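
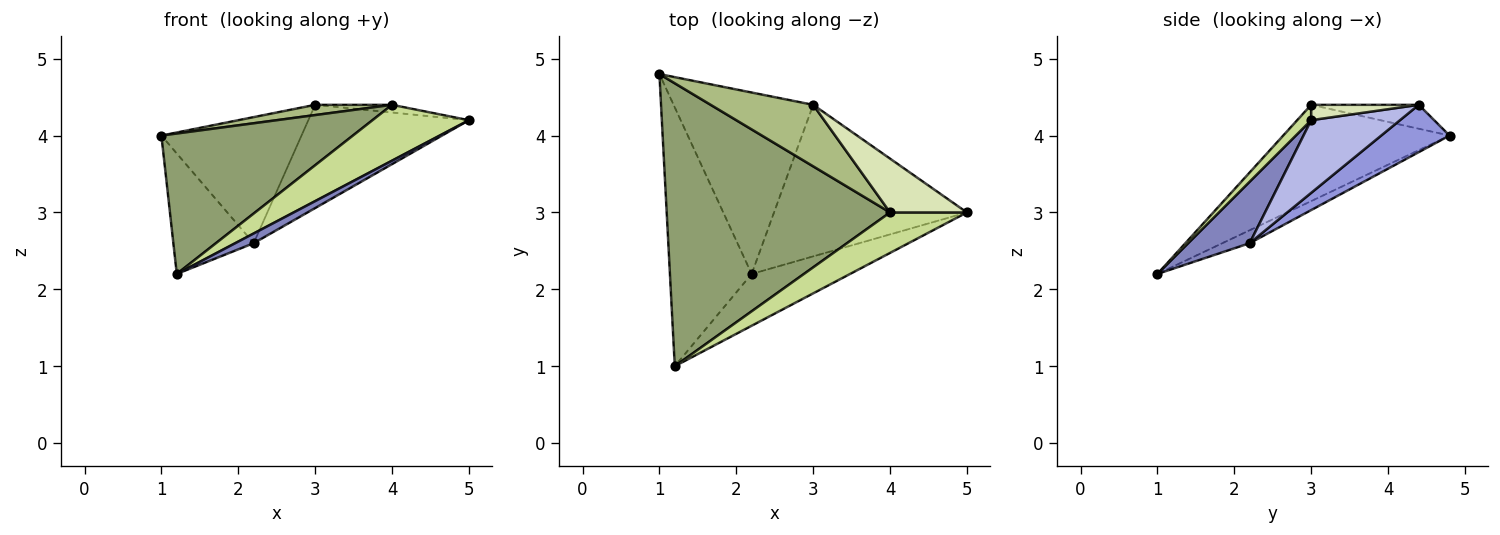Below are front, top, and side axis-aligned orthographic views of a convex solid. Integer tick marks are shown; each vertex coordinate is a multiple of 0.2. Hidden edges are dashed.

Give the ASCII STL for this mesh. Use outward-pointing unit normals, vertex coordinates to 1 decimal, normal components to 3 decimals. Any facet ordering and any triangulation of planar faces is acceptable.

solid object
 facet normal -0.142 0.418 -0.897
  outer loop
   vertex 2.2 2.2 2.6
   vertex 1.2 1.0 2.2
   vertex 1.0 4.8 4.0
  endloop
 endfacet
 facet normal 0.523 -0.157 -0.837
  outer loop
   vertex 2.2 2.2 2.6
   vertex 5.0 3.0 4.2
   vertex 1.2 1.0 2.2
  endloop
 endfacet
 facet normal 0.268 0.550 -0.791
  outer loop
   vertex 2.2 2.2 2.6
   vertex 1.0 4.8 4.0
   vertex 3.0 4.4 4.4
  endloop
 endfacet
 facet normal 0.297 0.538 -0.789
  outer loop
   vertex 2.2 2.2 2.6
   vertex 3.0 4.4 4.4
   vertex 5.0 3.0 4.2
  endloop
 endfacet
 facet normal -0.360 -0.415 0.836
  outer loop
   vertex 4.0 3.0 4.4
   vertex 1.0 4.8 4.0
   vertex 1.2 1.0 2.2
  endloop
 endfacet
 facet normal -0.224 -0.160 0.961
  outer loop
   vertex 4.0 3.0 4.4
   vertex 3.0 4.4 4.4
   vertex 1.0 4.8 4.0
  endloop
 endfacet
 facet normal 0.117 -0.804 0.583
  outer loop
   vertex 4.0 3.0 4.4
   vertex 1.2 1.0 2.2
   vertex 5.0 3.0 4.2
  endloop
 endfacet
 facet normal 0.194 0.139 0.971
  outer loop
   vertex 4.0 3.0 4.4
   vertex 5.0 3.0 4.2
   vertex 3.0 4.4 4.4
  endloop
 endfacet
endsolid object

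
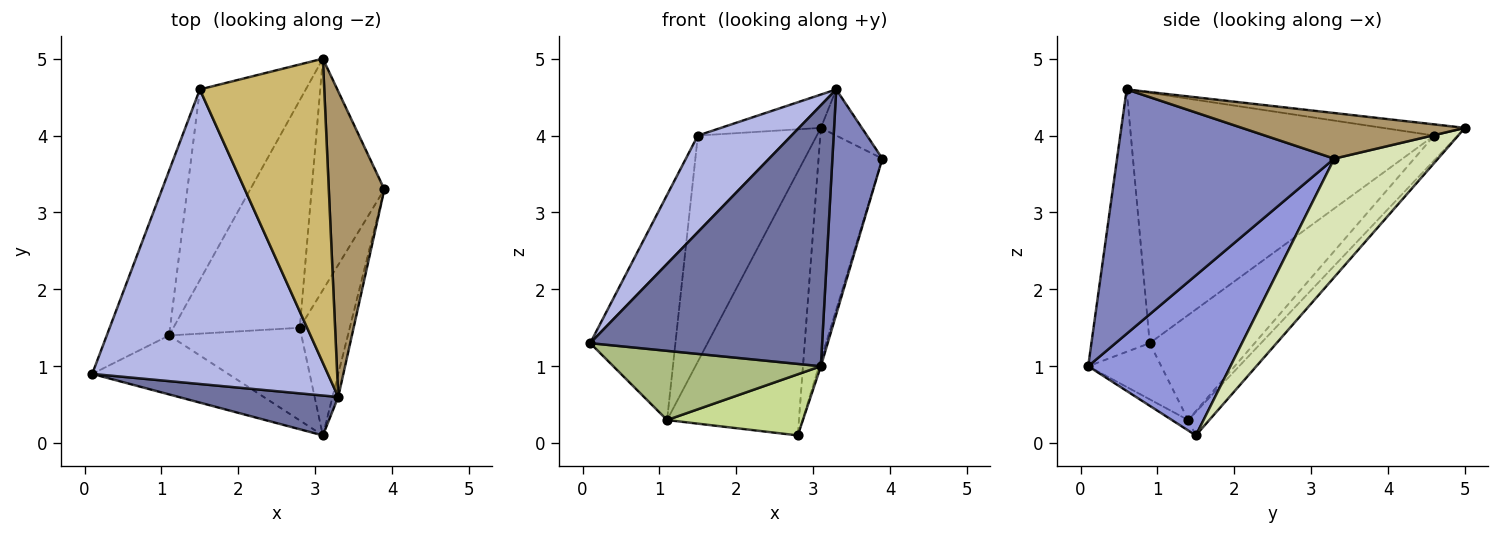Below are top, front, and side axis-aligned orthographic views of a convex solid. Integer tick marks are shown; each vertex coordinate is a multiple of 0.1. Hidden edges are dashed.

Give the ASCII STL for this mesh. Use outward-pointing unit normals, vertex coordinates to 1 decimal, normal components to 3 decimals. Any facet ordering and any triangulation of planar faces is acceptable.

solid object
 facet normal -0.241 -0.959 0.147
  outer loop
   vertex 3.3 0.6 4.6
   vertex 0.1 0.9 1.3
   vertex 3.1 0.1 1.0
  endloop
 endfacet
 facet normal 0.974 -0.224 -0.023
  outer loop
   vertex 3.3 0.6 4.6
   vertex 3.1 0.1 1.0
   vertex 3.9 3.3 3.7
  endloop
 endfacet
 facet normal 0.954 0.013 -0.298
  outer loop
   vertex 2.8 1.5 0.1
   vertex 3.9 3.3 3.7
   vertex 3.1 0.1 1.0
  endloop
 endfacet
 facet normal -0.710 -0.219 0.669
  outer loop
   vertex 1.5 4.6 4.0
   vertex 0.1 0.9 1.3
   vertex 3.3 0.6 4.6
  endloop
 endfacet
 facet normal -0.705 0.572 -0.419
  outer loop
   vertex 1.1 1.4 0.3
   vertex 0.1 0.9 1.3
   vertex 1.5 4.6 4.0
  endloop
 endfacet
 facet normal -0.259 -0.735 -0.626
  outer loop
   vertex 1.1 1.4 0.3
   vertex 3.1 0.1 1.0
   vertex 0.1 0.9 1.3
  endloop
 endfacet
 facet normal -0.066 -0.550 -0.833
  outer loop
   vertex 1.1 1.4 0.3
   vertex 2.8 1.5 0.1
   vertex 3.1 0.1 1.0
  endloop
 endfacet
 facet normal 0.755 0.464 -0.463
  outer loop
   vertex 3.1 5.0 4.1
   vertex 3.9 3.3 3.7
   vertex 2.8 1.5 0.1
  endloop
 endfacet
 facet normal 0.630 0.116 0.768
  outer loop
   vertex 3.1 5.0 4.1
   vertex 3.3 0.6 4.6
   vertex 3.9 3.3 3.7
  endloop
 endfacet
 facet normal -0.089 0.108 0.990
  outer loop
   vertex 3.1 5.0 4.1
   vertex 1.5 4.6 4.0
   vertex 3.3 0.6 4.6
  endloop
 endfacet
 facet normal -0.121 0.752 -0.649
  outer loop
   vertex 3.1 5.0 4.1
   vertex 2.8 1.5 0.1
   vertex 1.1 1.4 0.3
  endloop
 endfacet
 facet normal -0.149 0.756 -0.638
  outer loop
   vertex 3.1 5.0 4.1
   vertex 1.1 1.4 0.3
   vertex 1.5 4.6 4.0
  endloop
 endfacet
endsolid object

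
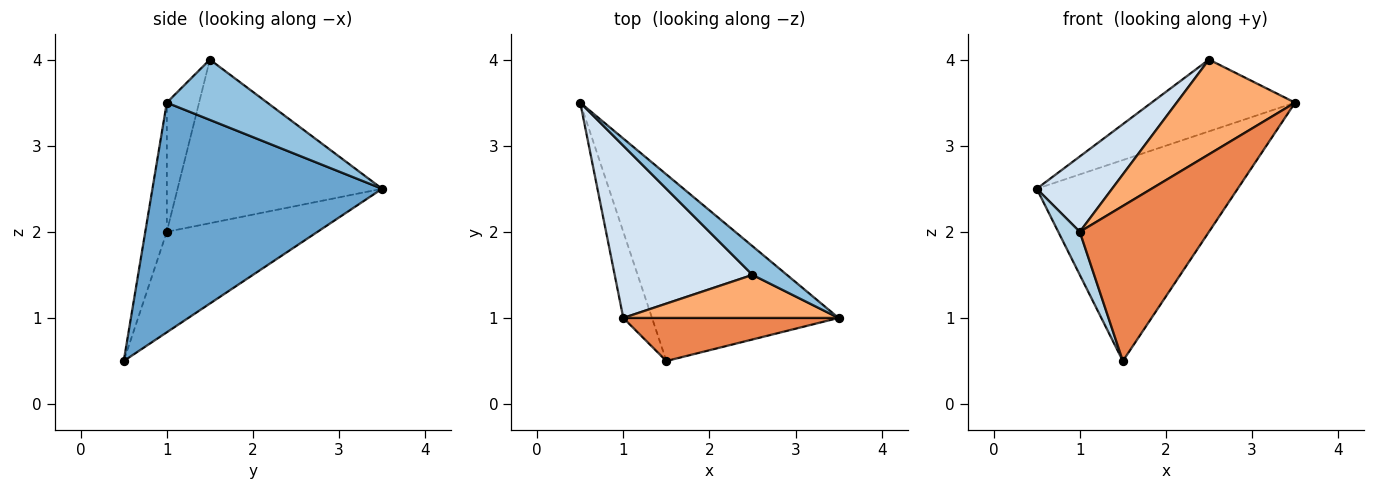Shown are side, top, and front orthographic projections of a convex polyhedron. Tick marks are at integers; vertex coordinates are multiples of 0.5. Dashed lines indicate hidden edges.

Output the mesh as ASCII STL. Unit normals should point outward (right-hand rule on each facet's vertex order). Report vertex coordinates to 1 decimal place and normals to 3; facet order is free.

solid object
 facet normal 0.642 0.562 -0.522
  outer loop
   vertex 1.5 0.5 0.5
   vertex 0.5 3.5 2.5
   vertex 3.5 1.0 3.5
  endloop
 endfacet
 facet normal 0.545 0.778 0.311
  outer loop
   vertex 2.5 1.5 4.0
   vertex 3.5 1.0 3.5
   vertex 0.5 3.5 2.5
  endloop
 endfacet
 facet normal -0.953 -0.136 -0.272
  outer loop
   vertex 1.0 1.0 2.0
   vertex 0.5 3.5 2.5
   vertex 1.5 0.5 0.5
  endloop
 endfacet
 facet normal -0.736 -0.271 0.620
  outer loop
   vertex 1.0 1.0 2.0
   vertex 2.5 1.5 4.0
   vertex 0.5 3.5 2.5
  endloop
 endfacet
 facet normal -0.159 -0.951 0.264
  outer loop
   vertex 1.0 1.0 2.0
   vertex 1.5 0.5 0.5
   vertex 3.5 1.0 3.5
  endloop
 endfacet
 facet normal -0.241 -0.884 0.402
  outer loop
   vertex 1.0 1.0 2.0
   vertex 3.5 1.0 3.5
   vertex 2.5 1.5 4.0
  endloop
 endfacet
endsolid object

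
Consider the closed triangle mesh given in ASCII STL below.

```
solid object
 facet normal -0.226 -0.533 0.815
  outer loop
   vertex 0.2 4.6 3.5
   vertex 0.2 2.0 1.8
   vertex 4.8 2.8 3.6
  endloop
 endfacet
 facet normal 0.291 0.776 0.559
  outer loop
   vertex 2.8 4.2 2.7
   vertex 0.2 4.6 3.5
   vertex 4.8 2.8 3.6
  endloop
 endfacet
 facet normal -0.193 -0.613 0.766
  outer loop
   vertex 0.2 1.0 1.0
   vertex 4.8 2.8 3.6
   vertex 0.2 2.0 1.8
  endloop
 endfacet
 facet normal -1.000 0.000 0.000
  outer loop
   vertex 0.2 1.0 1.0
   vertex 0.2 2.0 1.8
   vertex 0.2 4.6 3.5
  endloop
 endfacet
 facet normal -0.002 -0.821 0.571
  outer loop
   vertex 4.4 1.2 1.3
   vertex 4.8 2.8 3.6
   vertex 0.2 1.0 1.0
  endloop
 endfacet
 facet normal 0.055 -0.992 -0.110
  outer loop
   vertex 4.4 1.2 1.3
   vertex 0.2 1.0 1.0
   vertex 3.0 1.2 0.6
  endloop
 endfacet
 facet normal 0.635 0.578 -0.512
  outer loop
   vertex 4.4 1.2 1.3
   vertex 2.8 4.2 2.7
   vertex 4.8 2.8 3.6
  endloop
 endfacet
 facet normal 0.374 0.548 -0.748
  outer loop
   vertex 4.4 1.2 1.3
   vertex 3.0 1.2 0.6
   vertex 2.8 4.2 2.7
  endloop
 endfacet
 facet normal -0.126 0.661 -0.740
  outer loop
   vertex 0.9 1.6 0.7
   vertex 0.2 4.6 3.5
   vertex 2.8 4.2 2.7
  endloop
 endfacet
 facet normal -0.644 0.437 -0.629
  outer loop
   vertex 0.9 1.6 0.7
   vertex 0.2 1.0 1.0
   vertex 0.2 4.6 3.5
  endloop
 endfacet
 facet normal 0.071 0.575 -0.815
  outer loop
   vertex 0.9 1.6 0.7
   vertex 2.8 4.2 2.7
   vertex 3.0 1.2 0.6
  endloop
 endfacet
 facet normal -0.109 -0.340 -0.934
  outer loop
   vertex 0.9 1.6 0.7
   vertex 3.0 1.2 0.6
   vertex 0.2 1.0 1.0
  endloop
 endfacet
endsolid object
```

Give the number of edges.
18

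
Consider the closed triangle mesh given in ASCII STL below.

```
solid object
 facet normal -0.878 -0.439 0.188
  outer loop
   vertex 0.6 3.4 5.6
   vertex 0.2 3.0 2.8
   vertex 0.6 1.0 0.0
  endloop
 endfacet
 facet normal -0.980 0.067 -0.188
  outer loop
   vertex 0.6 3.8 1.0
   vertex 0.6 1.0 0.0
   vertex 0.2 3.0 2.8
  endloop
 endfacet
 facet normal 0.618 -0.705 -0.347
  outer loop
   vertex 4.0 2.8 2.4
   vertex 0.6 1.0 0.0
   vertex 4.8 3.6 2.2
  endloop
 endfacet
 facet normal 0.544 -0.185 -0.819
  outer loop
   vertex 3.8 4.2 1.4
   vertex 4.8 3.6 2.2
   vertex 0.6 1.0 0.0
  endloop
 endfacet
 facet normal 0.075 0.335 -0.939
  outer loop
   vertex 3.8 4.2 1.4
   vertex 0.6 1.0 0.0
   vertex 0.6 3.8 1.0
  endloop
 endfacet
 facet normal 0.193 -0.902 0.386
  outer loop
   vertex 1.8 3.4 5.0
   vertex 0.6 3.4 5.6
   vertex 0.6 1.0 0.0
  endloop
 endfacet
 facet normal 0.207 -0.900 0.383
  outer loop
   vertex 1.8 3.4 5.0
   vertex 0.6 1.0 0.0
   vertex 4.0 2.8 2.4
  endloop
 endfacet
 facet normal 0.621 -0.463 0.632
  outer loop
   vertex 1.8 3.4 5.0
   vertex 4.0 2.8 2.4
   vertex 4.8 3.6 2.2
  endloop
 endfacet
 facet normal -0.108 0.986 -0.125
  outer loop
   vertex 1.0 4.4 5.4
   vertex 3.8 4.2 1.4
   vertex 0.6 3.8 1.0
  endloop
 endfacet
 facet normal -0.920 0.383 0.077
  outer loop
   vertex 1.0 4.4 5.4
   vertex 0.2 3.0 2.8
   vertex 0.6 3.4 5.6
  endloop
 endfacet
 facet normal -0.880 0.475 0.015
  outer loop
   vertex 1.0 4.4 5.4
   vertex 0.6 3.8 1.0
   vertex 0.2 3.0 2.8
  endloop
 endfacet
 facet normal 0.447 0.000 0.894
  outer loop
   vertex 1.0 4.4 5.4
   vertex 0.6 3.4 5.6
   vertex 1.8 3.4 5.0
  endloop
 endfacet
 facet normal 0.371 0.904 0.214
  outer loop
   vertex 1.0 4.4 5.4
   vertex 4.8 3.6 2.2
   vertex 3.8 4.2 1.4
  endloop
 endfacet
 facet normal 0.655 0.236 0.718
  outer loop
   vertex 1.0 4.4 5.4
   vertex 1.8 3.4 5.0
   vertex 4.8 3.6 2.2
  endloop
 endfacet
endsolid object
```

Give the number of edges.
21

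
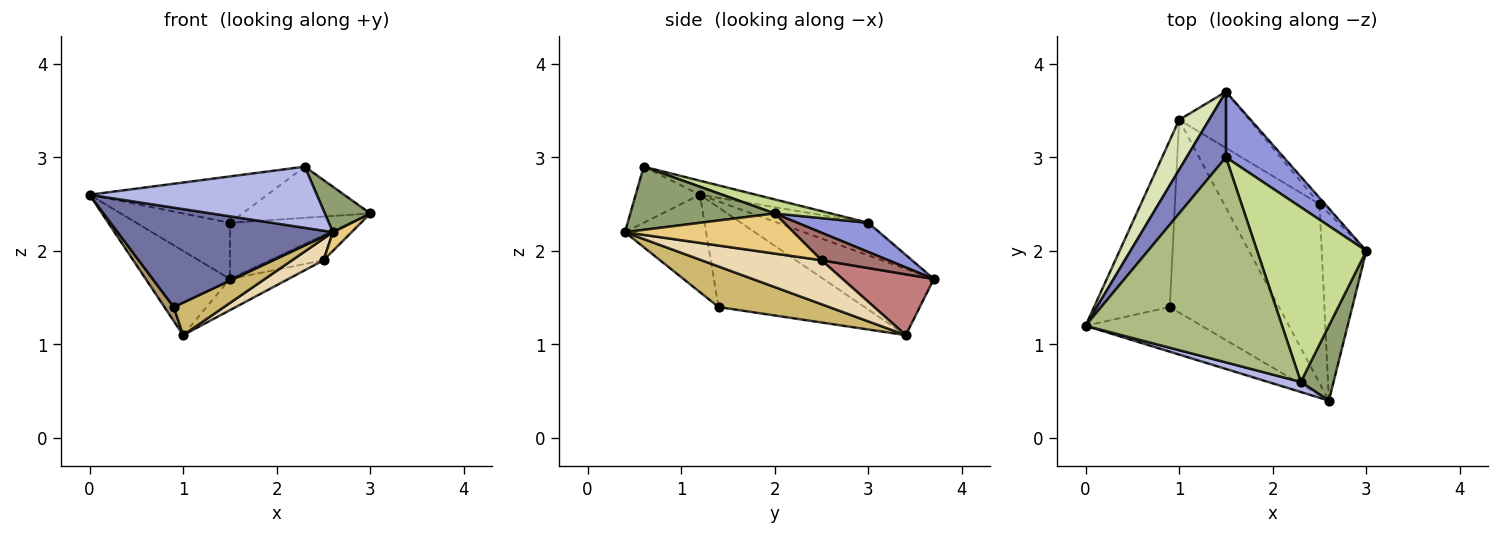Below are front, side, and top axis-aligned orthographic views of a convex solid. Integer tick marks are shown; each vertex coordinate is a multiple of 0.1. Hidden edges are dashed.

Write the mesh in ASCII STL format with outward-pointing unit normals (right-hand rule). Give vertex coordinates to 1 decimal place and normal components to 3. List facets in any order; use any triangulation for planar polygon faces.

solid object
 facet normal -0.325 -0.863 -0.388
  outer loop
   vertex 0.9 1.4 1.4
   vertex 2.6 0.4 2.2
   vertex 0.0 1.2 2.6
  endloop
 endfacet
 facet normal -0.532 0.551 0.643
  outer loop
   vertex 1.5 3.0 2.3
   vertex 1.5 3.7 1.7
   vertex 0.0 1.2 2.6
  endloop
 endfacet
 facet normal 0.358 0.608 0.709
  outer loop
   vertex 1.5 3.0 2.3
   vertex 3.0 2.0 2.4
   vertex 1.5 3.7 1.7
  endloop
 endfacet
 facet normal -0.268 -0.951 0.157
  outer loop
   vertex 2.3 0.6 2.9
   vertex 0.0 1.2 2.6
   vertex 2.6 0.4 2.2
  endloop
 endfacet
 facet normal 0.855 -0.269 0.443
  outer loop
   vertex 2.3 0.6 2.9
   vertex 2.6 0.4 2.2
   vertex 3.0 2.0 2.4
  endloop
 endfacet
 facet normal -0.070 0.220 0.973
  outer loop
   vertex 2.3 0.6 2.9
   vertex 1.5 3.0 2.3
   vertex 0.0 1.2 2.6
  endloop
 endfacet
 facet normal 0.122 0.279 0.952
  outer loop
   vertex 2.3 0.6 2.9
   vertex 3.0 2.0 2.4
   vertex 1.5 3.0 2.3
  endloop
 endfacet
 facet normal -0.748 0.571 0.338
  outer loop
   vertex 1.0 3.4 1.1
   vertex 0.0 1.2 2.6
   vertex 1.5 3.7 1.7
  endloop
 endfacet
 facet normal -0.795 -0.051 -0.605
  outer loop
   vertex 1.0 3.4 1.1
   vertex 0.9 1.4 1.4
   vertex 0.0 1.2 2.6
  endloop
 endfacet
 facet normal 0.344 -0.156 -0.926
  outer loop
   vertex 1.0 3.4 1.1
   vertex 2.6 0.4 2.2
   vertex 0.9 1.4 1.4
  endloop
 endfacet
 facet normal 0.667 -0.074 -0.741
  outer loop
   vertex 2.5 2.5 1.9
   vertex 3.0 2.0 2.4
   vertex 2.6 0.4 2.2
  endloop
 endfacet
 facet normal 0.416 -0.109 -0.903
  outer loop
   vertex 2.5 2.5 1.9
   vertex 2.6 0.4 2.2
   vertex 1.0 3.4 1.1
  endloop
 endfacet
 facet normal 0.772 0.617 -0.154
  outer loop
   vertex 2.5 2.5 1.9
   vertex 1.5 3.7 1.7
   vertex 3.0 2.0 2.4
  endloop
 endfacet
 facet normal 0.604 0.387 -0.697
  outer loop
   vertex 2.5 2.5 1.9
   vertex 1.0 3.4 1.1
   vertex 1.5 3.7 1.7
  endloop
 endfacet
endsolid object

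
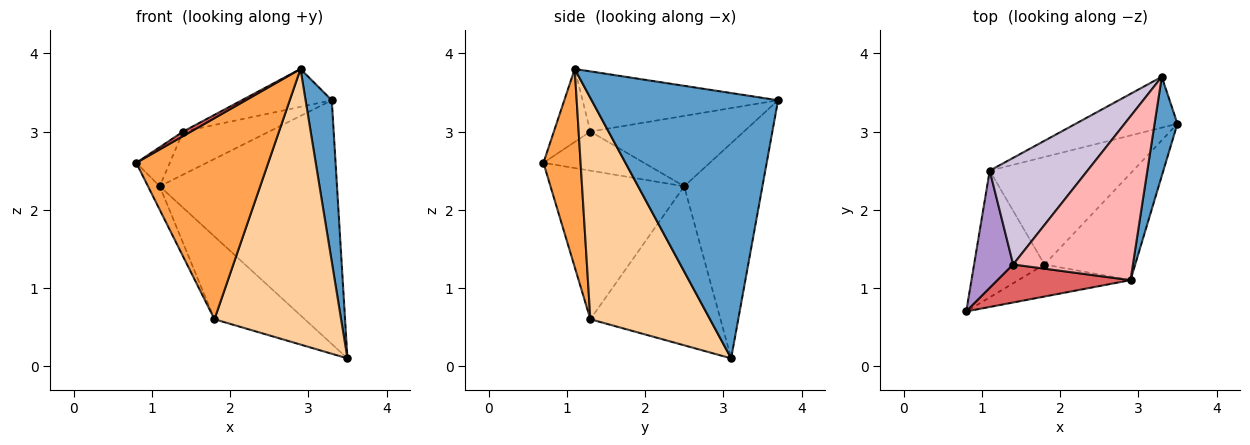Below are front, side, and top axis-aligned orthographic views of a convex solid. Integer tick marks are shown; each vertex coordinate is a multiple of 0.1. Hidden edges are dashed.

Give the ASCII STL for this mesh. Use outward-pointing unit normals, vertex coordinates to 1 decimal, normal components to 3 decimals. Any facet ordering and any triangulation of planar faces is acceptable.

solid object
 facet normal 0.987 -0.139 0.085
  outer loop
   vertex 3.3 3.7 3.4
   vertex 2.9 1.1 3.8
   vertex 3.5 3.1 0.1
  endloop
 endfacet
 facet normal -0.396 0.899 -0.187
  outer loop
   vertex 1.1 2.5 2.3
   vertex 3.3 3.7 3.4
   vertex 3.5 3.1 0.1
  endloop
 endfacet
 facet normal 0.268 -0.951 -0.152
  outer loop
   vertex 1.8 1.3 0.6
   vertex 2.9 1.1 3.8
   vertex 0.8 0.7 2.6
  endloop
 endfacet
 facet normal 0.661 -0.700 -0.271
  outer loop
   vertex 1.8 1.3 0.6
   vertex 3.5 3.1 0.1
   vertex 2.9 1.1 3.8
  endloop
 endfacet
 facet normal -0.901 0.079 -0.427
  outer loop
   vertex 1.8 1.3 0.6
   vertex 0.8 0.7 2.6
   vertex 1.1 2.5 2.3
  endloop
 endfacet
 facet normal -0.660 0.458 -0.595
  outer loop
   vertex 1.8 1.3 0.6
   vertex 1.1 2.5 2.3
   vertex 3.5 3.1 0.1
  endloop
 endfacet
 facet normal -0.479 -0.103 0.872
  outer loop
   vertex 1.4 1.3 3.0
   vertex 0.8 0.7 2.6
   vertex 2.9 1.1 3.8
  endloop
 endfacet
 facet normal -0.440 0.202 0.875
  outer loop
   vertex 1.4 1.3 3.0
   vertex 2.9 1.1 3.8
   vertex 3.3 3.7 3.4
  endloop
 endfacet
 facet normal -0.688 0.229 0.688
  outer loop
   vertex 1.4 1.3 3.0
   vertex 1.1 2.5 2.3
   vertex 0.8 0.7 2.6
  endloop
 endfacet
 facet normal -0.555 0.311 0.771
  outer loop
   vertex 1.4 1.3 3.0
   vertex 3.3 3.7 3.4
   vertex 1.1 2.5 2.3
  endloop
 endfacet
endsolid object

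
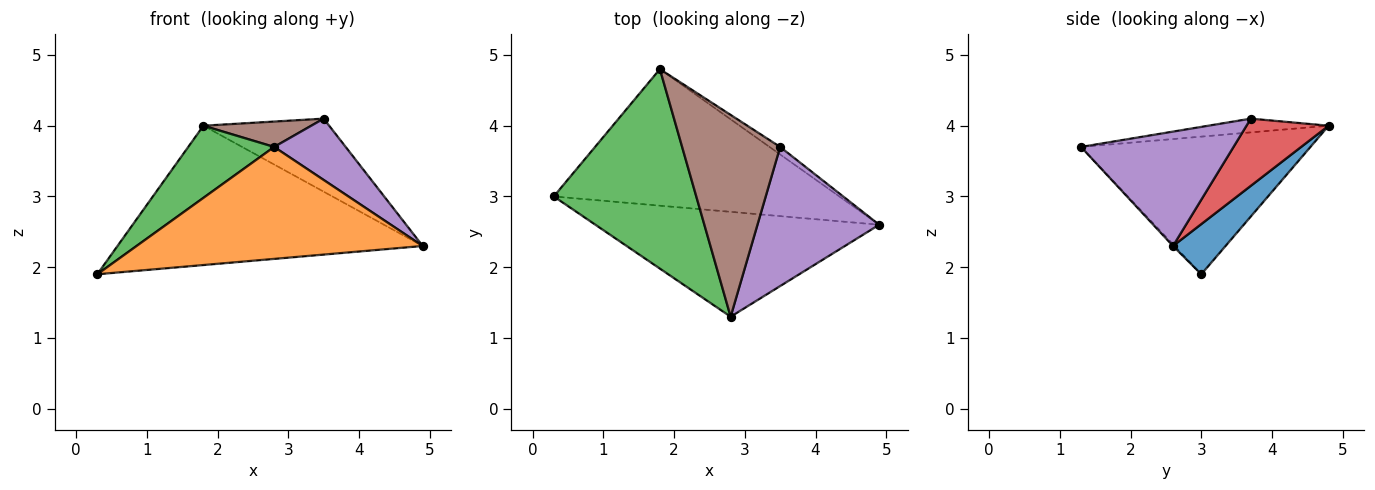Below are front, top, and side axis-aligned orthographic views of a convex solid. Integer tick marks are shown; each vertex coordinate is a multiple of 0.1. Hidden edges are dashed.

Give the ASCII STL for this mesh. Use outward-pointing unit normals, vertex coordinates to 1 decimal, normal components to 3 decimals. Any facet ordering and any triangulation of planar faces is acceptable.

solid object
 facet normal 0.122 0.709 -0.695
  outer loop
   vertex 1.8 4.8 4.0
   vertex 4.9 2.6 2.3
   vertex 0.3 3.0 1.9
  endloop
 endfacet
 facet normal -0.004 -0.730 -0.684
  outer loop
   vertex 2.8 1.3 3.7
   vertex 0.3 3.0 1.9
   vertex 4.9 2.6 2.3
  endloop
 endfacet
 facet normal -0.672 -0.252 0.696
  outer loop
   vertex 2.8 1.3 3.7
   vertex 1.8 4.8 4.0
   vertex 0.3 3.0 1.9
  endloop
 endfacet
 facet normal 0.545 0.834 -0.086
  outer loop
   vertex 3.5 3.7 4.1
   vertex 4.9 2.6 2.3
   vertex 1.8 4.8 4.0
  endloop
 endfacet
 facet normal 0.652 -0.306 0.694
  outer loop
   vertex 3.5 3.7 4.1
   vertex 2.8 1.3 3.7
   vertex 4.9 2.6 2.3
  endloop
 endfacet
 facet normal -0.138 -0.124 0.983
  outer loop
   vertex 3.5 3.7 4.1
   vertex 1.8 4.8 4.0
   vertex 2.8 1.3 3.7
  endloop
 endfacet
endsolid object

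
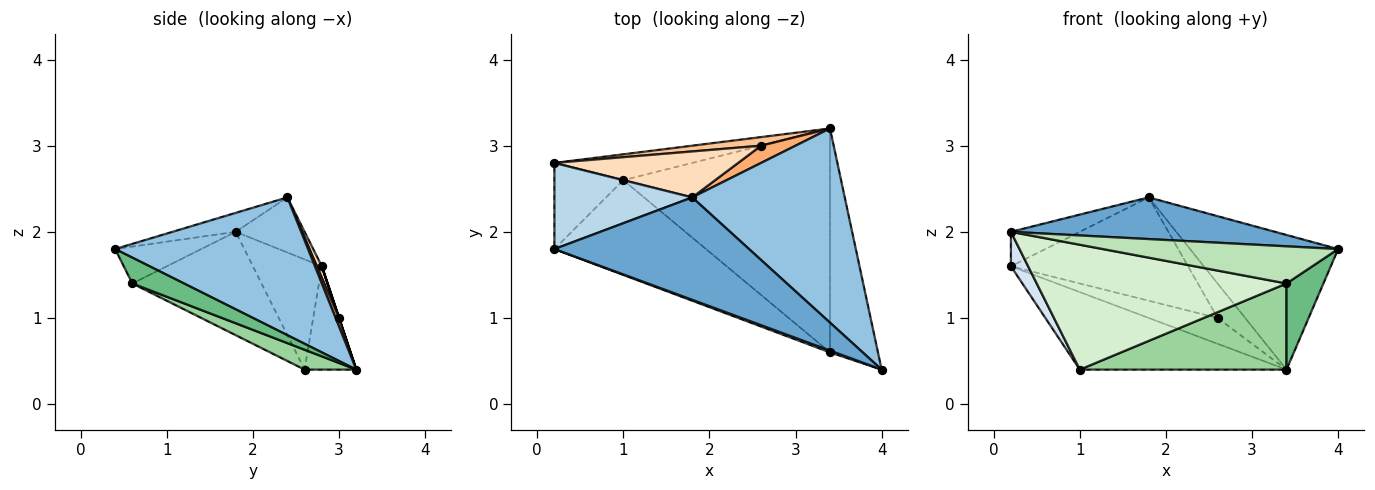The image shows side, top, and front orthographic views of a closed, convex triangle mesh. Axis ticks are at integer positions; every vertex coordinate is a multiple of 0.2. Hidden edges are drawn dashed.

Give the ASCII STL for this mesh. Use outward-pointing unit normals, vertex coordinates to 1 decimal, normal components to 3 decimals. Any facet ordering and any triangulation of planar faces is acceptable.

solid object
 facet normal -0.090 -0.376 0.922
  outer loop
   vertex 1.8 2.4 2.4
   vertex 0.2 1.8 2.0
   vertex 4.0 0.4 1.8
  endloop
 endfacet
 facet normal 0.596 0.458 0.660
  outer loop
   vertex 1.8 2.4 2.4
   vertex 4.0 0.4 1.8
   vertex 3.4 3.2 0.4
  endloop
 endfacet
 facet normal -0.348 0.348 0.870
  outer loop
   vertex 0.2 2.8 1.6
   vertex 0.2 1.8 2.0
   vertex 1.8 2.4 2.4
  endloop
 endfacet
 facet normal -0.830 -0.207 -0.518
  outer loop
   vertex 1.0 2.6 0.4
   vertex 0.2 1.8 2.0
   vertex 0.2 2.8 1.6
  endloop
 endfacet
 facet normal -0.231 0.923 -0.308
  outer loop
   vertex 1.0 2.6 0.4
   vertex 0.2 2.8 1.6
   vertex 3.4 3.2 0.4
  endloop
 endfacet
 facet normal 0.111 0.889 0.444
  outer loop
   vertex 2.6 3.0 1.0
   vertex 1.8 2.4 2.4
   vertex 3.4 3.2 0.4
  endloop
 endfacet
 facet normal 0.000 0.949 0.316
  outer loop
   vertex 2.6 3.0 1.0
   vertex 3.4 3.2 0.4
   vertex 0.2 2.8 1.6
  endloop
 endfacet
 facet normal 0.025 0.914 0.406
  outer loop
   vertex 2.6 3.0 1.0
   vertex 0.2 2.8 1.6
   vertex 1.8 2.4 2.4
  endloop
 endfacet
 facet normal 0.449 -0.321 -0.834
  outer loop
   vertex 3.4 0.6 1.4
   vertex 3.4 3.2 0.4
   vertex 4.0 0.4 1.8
  endloop
 endfacet
 facet normal 0.089 -0.358 -0.930
  outer loop
   vertex 3.4 0.6 1.4
   vertex 1.0 2.6 0.4
   vertex 3.4 3.2 0.4
  endloop
 endfacet
 facet normal -0.343 -0.938 0.046
  outer loop
   vertex 3.4 0.6 1.4
   vertex 4.0 0.4 1.8
   vertex 0.2 1.8 2.0
  endloop
 endfacet
 facet normal -0.381 -0.737 -0.559
  outer loop
   vertex 3.4 0.6 1.4
   vertex 0.2 1.8 2.0
   vertex 1.0 2.6 0.4
  endloop
 endfacet
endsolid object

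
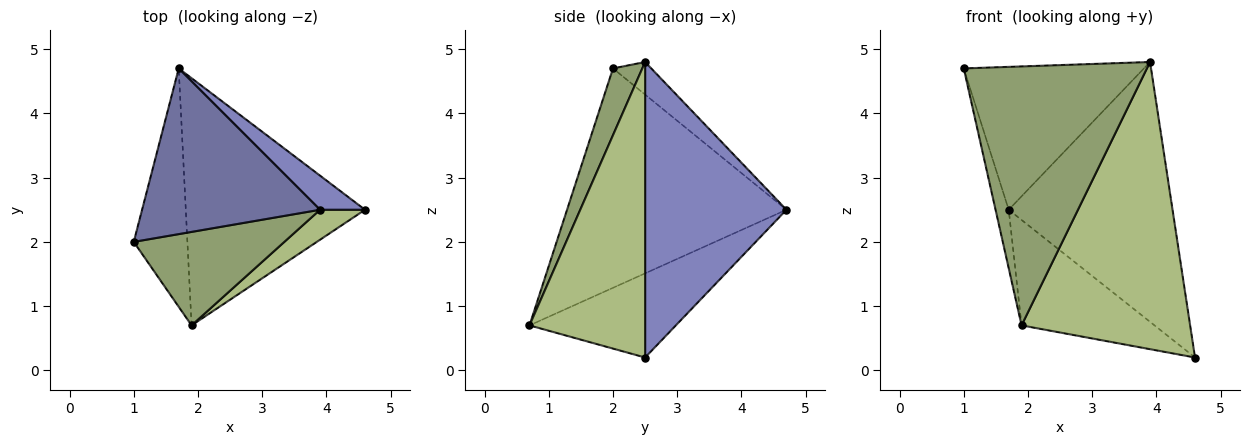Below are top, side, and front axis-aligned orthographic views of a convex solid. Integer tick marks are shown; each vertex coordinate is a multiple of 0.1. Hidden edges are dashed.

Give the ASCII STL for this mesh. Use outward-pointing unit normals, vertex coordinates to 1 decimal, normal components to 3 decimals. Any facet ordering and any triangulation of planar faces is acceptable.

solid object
 facet normal -0.137 0.647 0.750
  outer loop
   vertex 3.9 2.5 4.8
   vertex 1.7 4.7 2.5
   vertex 1.0 2.0 4.7
  endloop
 endfacet
 facet normal 0.650 0.753 0.099
  outer loop
   vertex 3.9 2.5 4.8
   vertex 4.6 2.5 0.2
   vertex 1.7 4.7 2.5
  endloop
 endfacet
 facet normal -0.970 0.058 -0.237
  outer loop
   vertex 1.9 0.7 0.7
   vertex 1.0 2.0 4.7
   vertex 1.7 4.7 2.5
  endloop
 endfacet
 facet normal -0.396 0.360 -0.844
  outer loop
   vertex 1.9 0.7 0.7
   vertex 1.7 4.7 2.5
   vertex 4.6 2.5 0.2
  endloop
 endfacet
 facet normal 0.149 -0.930 0.336
  outer loop
   vertex 1.9 0.7 0.7
   vertex 3.9 2.5 4.8
   vertex 1.0 2.0 4.7
  endloop
 endfacet
 facet normal 0.564 -0.822 0.086
  outer loop
   vertex 1.9 0.7 0.7
   vertex 4.6 2.5 0.2
   vertex 3.9 2.5 4.8
  endloop
 endfacet
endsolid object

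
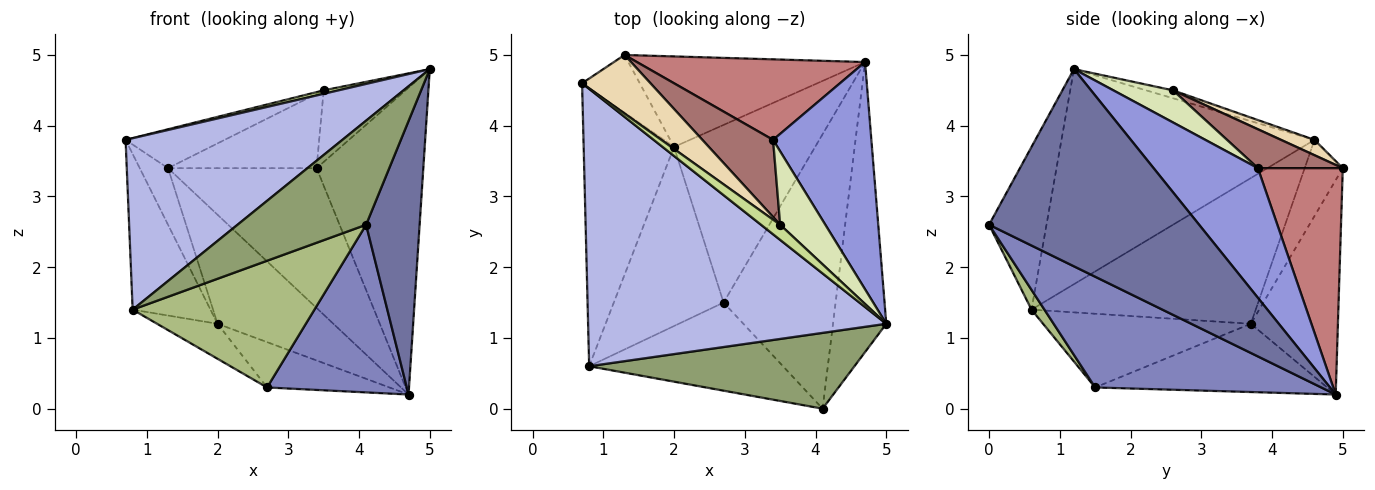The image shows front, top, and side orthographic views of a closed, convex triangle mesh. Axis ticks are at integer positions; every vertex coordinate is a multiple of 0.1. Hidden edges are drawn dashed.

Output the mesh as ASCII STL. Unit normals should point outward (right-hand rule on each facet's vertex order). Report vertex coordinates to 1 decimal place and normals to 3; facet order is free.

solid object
 facet normal 0.937 -0.239 -0.253
  outer loop
   vertex 4.1 0.0 2.6
   vertex 4.7 4.9 0.2
   vertex 5.0 1.2 4.8
  endloop
 endfacet
 facet normal 0.645 -0.398 -0.652
  outer loop
   vertex 2.7 1.5 0.3
   vertex 4.7 4.9 0.2
   vertex 4.1 0.0 2.6
  endloop
 endfacet
 facet normal 0.618 0.632 0.468
  outer loop
   vertex 3.4 3.8 3.4
   vertex 5.0 1.2 4.8
   vertex 4.7 4.9 0.2
  endloop
 endfacet
 facet normal -0.523 -0.448 0.725
  outer loop
   vertex 0.8 0.6 1.4
   vertex 5.0 1.2 4.8
   vertex 0.7 4.6 3.8
  endloop
 endfacet
 facet normal -0.340 -0.760 0.554
  outer loop
   vertex 0.8 0.6 1.4
   vertex 4.1 0.0 2.6
   vertex 5.0 1.2 4.8
  endloop
 endfacet
 facet normal 0.058 -0.820 -0.570
  outer loop
   vertex 0.8 0.6 1.4
   vertex 2.7 1.5 0.3
   vertex 4.1 0.0 2.6
  endloop
 endfacet
 facet normal -0.374 -0.206 0.904
  outer loop
   vertex 3.5 2.6 4.5
   vertex 0.7 4.6 3.8
   vertex 5.0 1.2 4.8
  endloop
 endfacet
 facet normal 0.453 0.623 0.638
  outer loop
   vertex 3.5 2.6 4.5
   vertex 5.0 1.2 4.8
   vertex 3.4 3.8 3.4
  endloop
 endfacet
 facet normal -0.424 0.224 -0.877
  outer loop
   vertex 2.0 3.7 1.2
   vertex 4.7 4.9 0.2
   vertex 2.7 1.5 0.3
  endloop
 endfacet
 facet normal -0.550 0.160 -0.819
  outer loop
   vertex 2.0 3.7 1.2
   vertex 2.7 1.5 0.3
   vertex 0.8 0.6 1.4
  endloop
 endfacet
 facet normal -0.815 0.283 -0.505
  outer loop
   vertex 2.0 3.7 1.2
   vertex 0.8 0.6 1.4
   vertex 0.7 4.6 3.8
  endloop
 endfacet
 facet normal 0.184 0.544 0.819
  outer loop
   vertex 1.3 5.0 3.4
   vertex 0.7 4.6 3.8
   vertex 3.5 2.6 4.5
  endloop
 endfacet
 facet normal 0.368 0.645 0.670
  outer loop
   vertex 1.3 5.0 3.4
   vertex 3.5 2.6 4.5
   vertex 3.4 3.8 3.4
  endloop
 endfacet
 facet normal 0.444 0.777 0.447
  outer loop
   vertex 1.3 5.0 3.4
   vertex 3.4 3.8 3.4
   vertex 4.7 4.9 0.2
  endloop
 endfacet
 facet normal -0.686 0.510 -0.519
  outer loop
   vertex 1.3 5.0 3.4
   vertex 2.0 3.7 1.2
   vertex 0.7 4.6 3.8
  endloop
 endfacet
 facet normal -0.501 0.666 -0.553
  outer loop
   vertex 1.3 5.0 3.4
   vertex 4.7 4.9 0.2
   vertex 2.0 3.7 1.2
  endloop
 endfacet
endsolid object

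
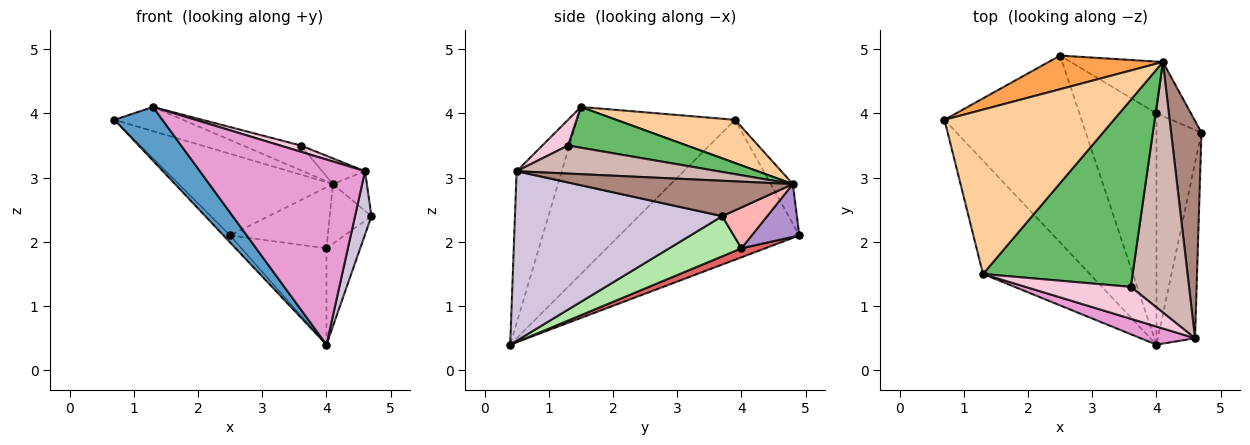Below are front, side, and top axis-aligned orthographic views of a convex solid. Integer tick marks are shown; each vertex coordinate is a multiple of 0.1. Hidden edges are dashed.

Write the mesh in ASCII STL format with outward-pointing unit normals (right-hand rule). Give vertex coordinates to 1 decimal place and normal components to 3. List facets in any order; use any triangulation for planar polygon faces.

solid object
 facet normal -0.816 -0.248 -0.522
  outer loop
   vertex 1.3 1.5 4.1
   vertex 0.7 3.9 3.9
   vertex 4.0 0.4 0.4
  endloop
 endfacet
 facet normal -0.714 0.026 -0.700
  outer loop
   vertex 2.5 4.9 2.1
   vertex 4.0 0.4 0.4
   vertex 0.7 3.9 3.9
  endloop
 endfacet
 facet normal -0.132 0.917 0.378
  outer loop
   vertex 4.1 4.8 2.9
   vertex 2.5 4.9 2.1
   vertex 0.7 3.9 3.9
  endloop
 endfacet
 facet normal 0.245 0.141 0.959
  outer loop
   vertex 4.1 4.8 2.9
   vertex 0.7 3.9 3.9
   vertex 1.3 1.5 4.1
  endloop
 endfacet
 facet normal 0.261 0.127 0.957
  outer loop
   vertex 4.1 4.8 2.9
   vertex 1.3 1.5 4.1
   vertex 3.6 1.3 3.5
  endloop
 endfacet
 facet normal 0.636 0.297 -0.712
  outer loop
   vertex 4.0 4.0 1.9
   vertex 4.7 3.7 2.4
   vertex 4.0 0.4 0.4
  endloop
 endfacet
 facet normal 0.107 0.382 -0.918
  outer loop
   vertex 4.0 4.0 1.9
   vertex 4.0 0.4 0.4
   vertex 2.5 4.9 2.1
  endloop
 endfacet
 facet normal 0.623 0.579 -0.525
  outer loop
   vertex 4.0 4.0 1.9
   vertex 4.1 4.8 2.9
   vertex 4.7 3.7 2.4
  endloop
 endfacet
 facet normal 0.348 0.715 -0.607
  outer loop
   vertex 4.0 4.0 1.9
   vertex 2.5 4.9 2.1
   vertex 4.1 4.8 2.9
  endloop
 endfacet
 facet normal 0.974 -0.077 -0.214
  outer loop
   vertex 4.6 0.5 3.1
   vertex 4.0 0.4 0.4
   vertex 4.7 3.7 2.4
  endloop
 endfacet
 facet normal 0.754 0.118 0.646
  outer loop
   vertex 4.6 0.5 3.1
   vertex 4.7 3.7 2.4
   vertex 4.1 4.8 2.9
  endloop
 endfacet
 facet normal 0.432 0.092 0.897
  outer loop
   vertex 4.6 0.5 3.1
   vertex 4.1 4.8 2.9
   vertex 3.6 1.3 3.5
  endloop
 endfacet
 facet normal -0.263 -0.960 0.094
  outer loop
   vertex 4.6 0.5 3.1
   vertex 1.3 1.5 4.1
   vertex 4.0 0.4 0.4
  endloop
 endfacet
 facet normal 0.233 -0.186 0.955
  outer loop
   vertex 4.6 0.5 3.1
   vertex 3.6 1.3 3.5
   vertex 1.3 1.5 4.1
  endloop
 endfacet
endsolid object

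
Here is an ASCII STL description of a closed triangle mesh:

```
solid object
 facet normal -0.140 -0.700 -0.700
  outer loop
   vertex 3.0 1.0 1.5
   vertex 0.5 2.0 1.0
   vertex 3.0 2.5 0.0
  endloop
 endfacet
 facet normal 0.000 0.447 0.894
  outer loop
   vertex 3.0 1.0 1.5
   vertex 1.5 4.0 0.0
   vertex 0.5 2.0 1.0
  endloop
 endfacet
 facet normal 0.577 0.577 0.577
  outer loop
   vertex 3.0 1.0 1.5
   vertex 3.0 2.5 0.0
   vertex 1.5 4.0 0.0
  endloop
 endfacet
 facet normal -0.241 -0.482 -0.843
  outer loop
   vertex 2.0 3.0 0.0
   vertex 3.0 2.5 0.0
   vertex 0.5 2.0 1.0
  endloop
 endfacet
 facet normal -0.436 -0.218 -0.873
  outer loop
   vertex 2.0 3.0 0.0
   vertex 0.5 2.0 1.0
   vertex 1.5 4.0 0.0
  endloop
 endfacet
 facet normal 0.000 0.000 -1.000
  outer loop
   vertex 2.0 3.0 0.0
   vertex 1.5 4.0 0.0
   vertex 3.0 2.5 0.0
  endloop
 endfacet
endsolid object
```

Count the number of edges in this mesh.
9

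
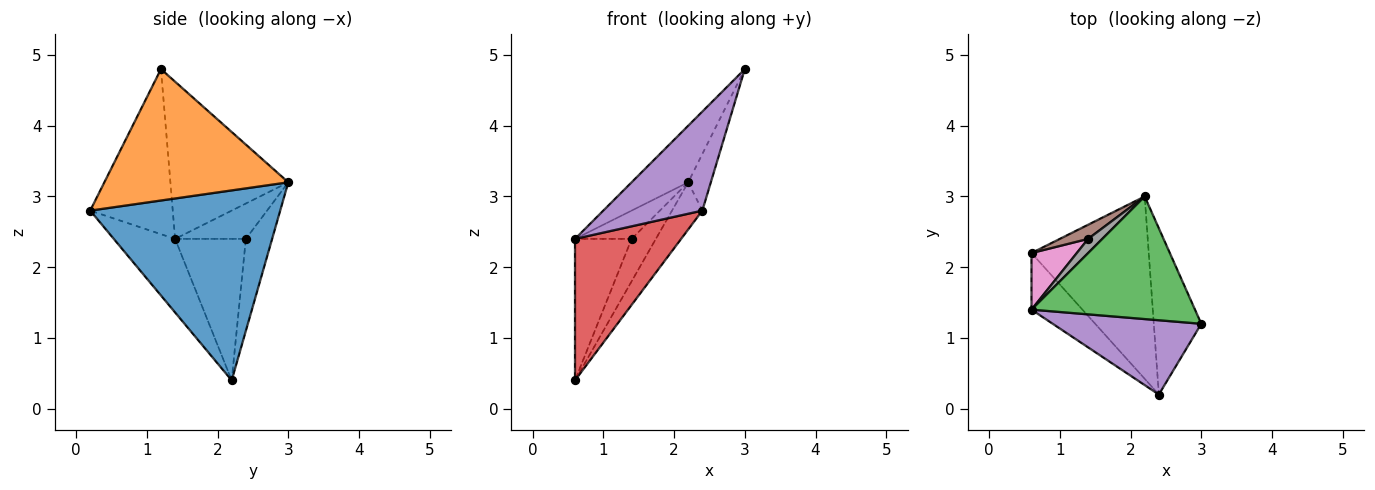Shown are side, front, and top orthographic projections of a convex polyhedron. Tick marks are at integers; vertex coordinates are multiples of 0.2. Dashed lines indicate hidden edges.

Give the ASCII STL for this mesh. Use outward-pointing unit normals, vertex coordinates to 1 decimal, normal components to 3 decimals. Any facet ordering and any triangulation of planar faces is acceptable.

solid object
 facet normal 0.843 0.135 -0.520
  outer loop
   vertex 2.4 0.2 2.8
   vertex 0.6 2.2 0.4
   vertex 2.2 3.0 3.2
  endloop
 endfacet
 facet normal 0.934 0.115 -0.338
  outer loop
   vertex 2.4 0.2 2.8
   vertex 2.2 3.0 3.2
   vertex 3.0 1.2 4.8
  endloop
 endfacet
 facet normal -0.658 0.316 0.684
  outer loop
   vertex 0.6 1.4 2.4
   vertex 3.0 1.2 4.8
   vertex 2.2 3.0 3.2
  endloop
 endfacet
 facet normal -0.473 -0.818 -0.327
  outer loop
   vertex 0.6 1.4 2.4
   vertex 0.6 2.2 0.4
   vertex 2.4 0.2 2.8
  endloop
 endfacet
 facet normal -0.555 -0.666 0.499
  outer loop
   vertex 0.6 1.4 2.4
   vertex 2.4 0.2 2.8
   vertex 3.0 1.2 4.8
  endloop
 endfacet
 facet normal -0.717 0.662 0.221
  outer loop
   vertex 1.4 2.4 2.4
   vertex 2.2 3.0 3.2
   vertex 0.6 2.2 0.4
  endloop
 endfacet
 facet normal -0.758 0.606 0.242
  outer loop
   vertex 1.4 2.4 2.4
   vertex 0.6 2.2 0.4
   vertex 0.6 1.4 2.4
  endloop
 endfacet
 facet normal -0.745 0.596 0.298
  outer loop
   vertex 1.4 2.4 2.4
   vertex 0.6 1.4 2.4
   vertex 2.2 3.0 3.2
  endloop
 endfacet
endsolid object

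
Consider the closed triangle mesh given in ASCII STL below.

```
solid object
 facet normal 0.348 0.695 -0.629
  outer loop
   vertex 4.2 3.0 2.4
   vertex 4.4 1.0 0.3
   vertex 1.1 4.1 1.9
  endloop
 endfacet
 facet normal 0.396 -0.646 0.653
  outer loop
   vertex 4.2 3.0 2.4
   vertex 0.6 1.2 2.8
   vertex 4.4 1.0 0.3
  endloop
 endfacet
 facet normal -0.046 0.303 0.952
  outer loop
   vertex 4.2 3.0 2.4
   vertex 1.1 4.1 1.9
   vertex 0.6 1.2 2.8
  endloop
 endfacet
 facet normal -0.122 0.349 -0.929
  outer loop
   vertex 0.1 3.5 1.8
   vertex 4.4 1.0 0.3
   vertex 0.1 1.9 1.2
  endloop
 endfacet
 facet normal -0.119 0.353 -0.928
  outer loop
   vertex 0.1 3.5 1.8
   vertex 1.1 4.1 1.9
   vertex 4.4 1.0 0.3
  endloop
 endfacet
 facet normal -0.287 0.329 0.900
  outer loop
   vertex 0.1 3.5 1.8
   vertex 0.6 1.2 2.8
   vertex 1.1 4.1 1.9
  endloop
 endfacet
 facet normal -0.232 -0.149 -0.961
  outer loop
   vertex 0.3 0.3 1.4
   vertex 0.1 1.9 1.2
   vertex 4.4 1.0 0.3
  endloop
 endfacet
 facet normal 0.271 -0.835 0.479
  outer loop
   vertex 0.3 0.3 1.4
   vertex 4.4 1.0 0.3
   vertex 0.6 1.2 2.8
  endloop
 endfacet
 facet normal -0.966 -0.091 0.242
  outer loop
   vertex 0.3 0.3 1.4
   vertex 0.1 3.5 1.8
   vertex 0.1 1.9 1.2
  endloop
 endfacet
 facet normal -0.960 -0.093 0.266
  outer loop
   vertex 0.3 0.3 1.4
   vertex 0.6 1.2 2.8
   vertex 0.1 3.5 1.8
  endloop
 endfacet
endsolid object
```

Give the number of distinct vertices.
7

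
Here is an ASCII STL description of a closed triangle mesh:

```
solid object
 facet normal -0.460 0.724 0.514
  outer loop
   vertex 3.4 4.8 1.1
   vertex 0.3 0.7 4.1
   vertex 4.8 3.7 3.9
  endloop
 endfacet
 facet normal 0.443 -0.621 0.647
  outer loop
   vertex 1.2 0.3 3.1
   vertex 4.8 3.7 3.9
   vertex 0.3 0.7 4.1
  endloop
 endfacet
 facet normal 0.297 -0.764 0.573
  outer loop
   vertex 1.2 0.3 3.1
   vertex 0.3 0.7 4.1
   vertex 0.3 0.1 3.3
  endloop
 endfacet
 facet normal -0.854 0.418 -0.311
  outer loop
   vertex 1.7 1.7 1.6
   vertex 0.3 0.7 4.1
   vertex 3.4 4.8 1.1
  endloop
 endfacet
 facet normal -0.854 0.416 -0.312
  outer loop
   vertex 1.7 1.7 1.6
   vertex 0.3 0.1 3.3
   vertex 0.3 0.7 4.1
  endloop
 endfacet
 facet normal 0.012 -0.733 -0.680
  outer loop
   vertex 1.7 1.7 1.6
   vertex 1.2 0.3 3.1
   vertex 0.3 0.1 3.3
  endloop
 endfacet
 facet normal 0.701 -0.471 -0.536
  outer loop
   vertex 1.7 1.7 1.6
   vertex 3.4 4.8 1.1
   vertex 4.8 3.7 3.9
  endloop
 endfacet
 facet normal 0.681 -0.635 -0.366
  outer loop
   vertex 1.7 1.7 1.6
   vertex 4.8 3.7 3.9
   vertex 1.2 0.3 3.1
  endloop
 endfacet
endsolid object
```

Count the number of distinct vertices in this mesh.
6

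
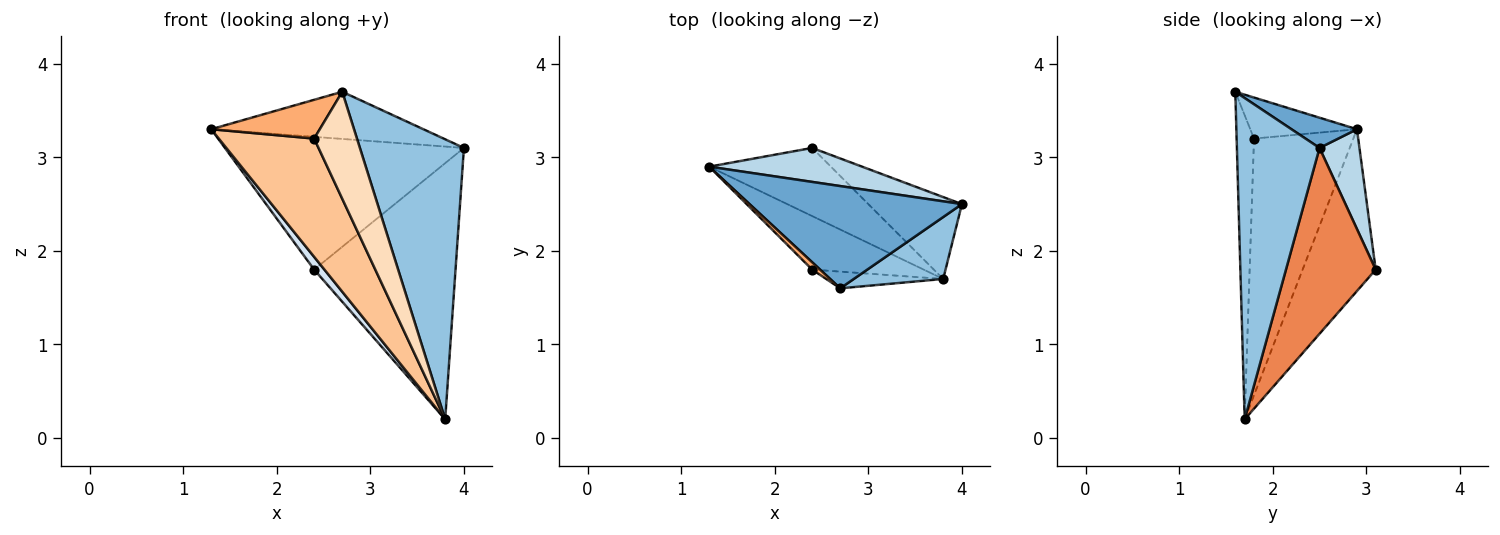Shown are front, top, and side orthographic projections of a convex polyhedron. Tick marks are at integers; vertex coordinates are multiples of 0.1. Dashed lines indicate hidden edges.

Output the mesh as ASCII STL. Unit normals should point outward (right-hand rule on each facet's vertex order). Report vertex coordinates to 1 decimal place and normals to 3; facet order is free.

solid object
 facet normal 0.128 0.415 0.901
  outer loop
   vertex 2.7 1.6 3.7
   vertex 4.0 2.5 3.1
   vertex 1.3 2.9 3.3
  endloop
 endfacet
 facet normal 0.613 -0.772 0.171
  outer loop
   vertex 3.8 1.7 0.2
   vertex 4.0 2.5 3.1
   vertex 2.7 1.6 3.7
  endloop
 endfacet
 facet normal 0.160 0.956 0.245
  outer loop
   vertex 2.4 3.1 1.8
   vertex 1.3 2.9 3.3
   vertex 4.0 2.5 3.1
  endloop
 endfacet
 facet normal -0.794 -0.112 -0.597
  outer loop
   vertex 2.4 3.1 1.8
   vertex 3.8 1.7 0.2
   vertex 1.3 2.9 3.3
  endloop
 endfacet
 facet normal 0.517 0.815 -0.261
  outer loop
   vertex 2.4 3.1 1.8
   vertex 4.0 2.5 3.1
   vertex 3.8 1.7 0.2
  endloop
 endfacet
 facet normal -0.695 -0.707 0.134
  outer loop
   vertex 2.4 1.8 3.2
   vertex 2.7 1.6 3.7
   vertex 1.3 2.9 3.3
  endloop
 endfacet
 facet normal -0.688 -0.661 -0.299
  outer loop
   vertex 2.4 1.8 3.2
   vertex 1.3 2.9 3.3
   vertex 3.8 1.7 0.2
  endloop
 endfacet
 facet normal -0.372 -0.917 -0.143
  outer loop
   vertex 2.4 1.8 3.2
   vertex 3.8 1.7 0.2
   vertex 2.7 1.6 3.7
  endloop
 endfacet
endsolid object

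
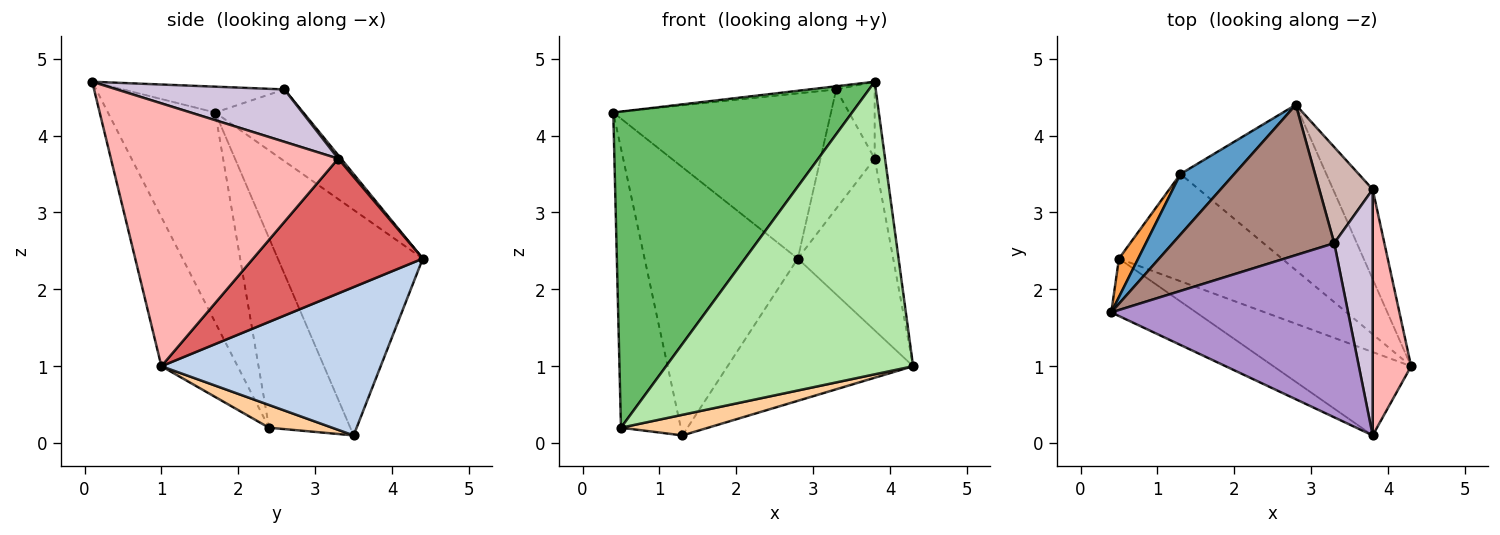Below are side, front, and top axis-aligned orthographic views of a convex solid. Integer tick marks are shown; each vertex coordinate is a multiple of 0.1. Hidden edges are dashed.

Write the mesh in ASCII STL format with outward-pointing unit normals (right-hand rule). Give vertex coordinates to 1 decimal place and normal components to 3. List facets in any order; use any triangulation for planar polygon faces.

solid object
 facet normal -0.678 0.717 0.162
  outer loop
   vertex 1.3 3.5 0.1
   vertex 0.4 1.7 4.3
   vertex 2.8 4.4 2.4
  endloop
 endfacet
 facet normal 0.611 0.517 -0.600
  outer loop
   vertex 1.3 3.5 0.1
   vertex 2.8 4.4 2.4
   vertex 4.3 1.0 1.0
  endloop
 endfacet
 facet normal -0.803 0.591 0.081
  outer loop
   vertex 0.5 2.4 0.2
   vertex 0.4 1.7 4.3
   vertex 1.3 3.5 0.1
  endloop
 endfacet
 facet normal 0.136 -0.187 -0.973
  outer loop
   vertex 0.5 2.4 0.2
   vertex 1.3 3.5 0.1
   vertex 4.3 1.0 1.0
  endloop
 endfacet
 facet normal -0.404 -0.900 -0.164
  outer loop
   vertex 0.5 2.4 0.2
   vertex 3.8 0.1 4.7
   vertex 0.4 1.7 4.3
  endloop
 endfacet
 facet normal -0.284 -0.922 -0.263
  outer loop
   vertex 0.5 2.4 0.2
   vertex 4.3 1.0 1.0
   vertex 3.8 0.1 4.7
  endloop
 endfacet
 facet normal 0.845 0.475 -0.248
  outer loop
   vertex 3.8 3.3 3.7
   vertex 4.3 1.0 1.0
   vertex 2.8 4.4 2.4
  endloop
 endfacet
 facet normal 0.988 0.045 0.145
  outer loop
   vertex 3.8 3.3 3.7
   vertex 3.8 0.1 4.7
   vertex 4.3 1.0 1.0
  endloop
 endfacet
 facet normal -0.108 0.018 0.994
  outer loop
   vertex 3.3 2.6 4.6
   vertex 0.4 1.7 4.3
   vertex 3.8 0.1 4.7
  endloop
 endfacet
 facet normal 0.793 0.182 0.582
  outer loop
   vertex 3.3 2.6 4.6
   vertex 3.8 0.1 4.7
   vertex 3.8 3.3 3.7
  endloop
 endfacet
 facet normal -0.287 0.709 0.645
  outer loop
   vertex 3.3 2.6 4.6
   vertex 2.8 4.4 2.4
   vertex 0.4 1.7 4.3
  endloop
 endfacet
 facet normal 0.040 0.778 0.627
  outer loop
   vertex 3.3 2.6 4.6
   vertex 3.8 3.3 3.7
   vertex 2.8 4.4 2.4
  endloop
 endfacet
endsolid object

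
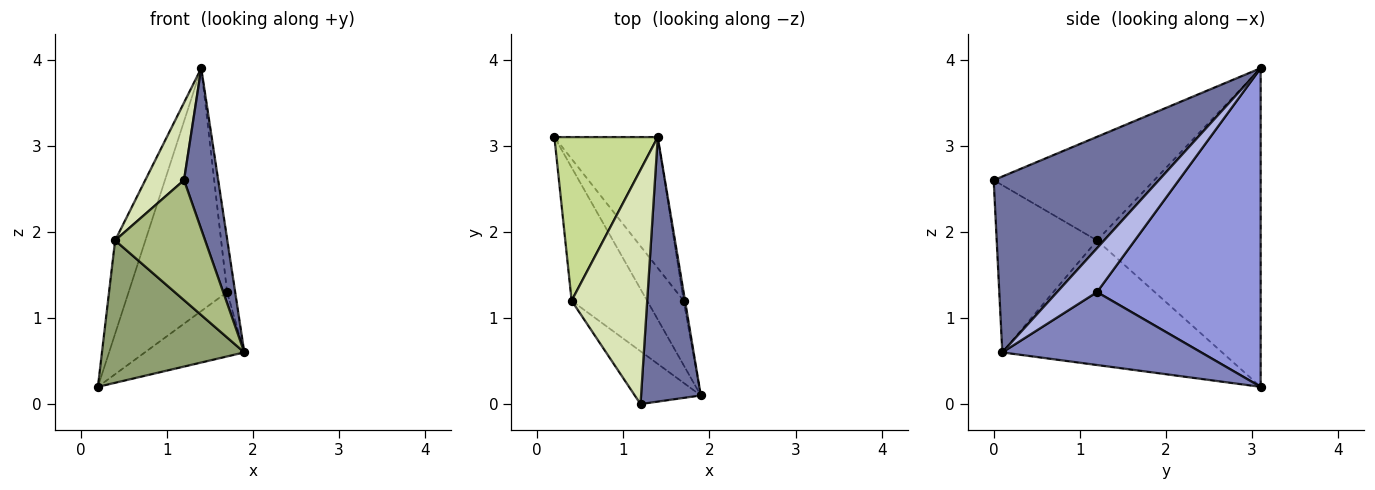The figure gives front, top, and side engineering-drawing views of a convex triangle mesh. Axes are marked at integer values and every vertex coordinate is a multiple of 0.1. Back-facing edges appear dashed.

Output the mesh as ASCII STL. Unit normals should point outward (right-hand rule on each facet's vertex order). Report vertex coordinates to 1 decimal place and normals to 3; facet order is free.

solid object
 facet normal 0.929 -0.192 0.316
  outer loop
   vertex 1.2 0.0 2.6
   vertex 1.9 0.1 0.6
   vertex 1.4 3.1 3.9
  endloop
 endfacet
 facet normal 0.816 0.408 -0.408
  outer loop
   vertex 1.7 1.2 1.3
   vertex 1.9 0.1 0.6
   vertex 0.2 3.1 0.2
  endloop
 endfacet
 facet normal 0.826 0.497 -0.268
  outer loop
   vertex 1.7 1.2 1.3
   vertex 0.2 3.1 0.2
   vertex 1.4 3.1 3.9
  endloop
 endfacet
 facet normal 0.980 0.198 -0.032
  outer loop
   vertex 1.7 1.2 1.3
   vertex 1.4 3.1 3.9
   vertex 1.9 0.1 0.6
  endloop
 endfacet
 facet normal -0.748 -0.484 -0.453
  outer loop
   vertex 0.4 1.2 1.9
   vertex 0.2 3.1 0.2
   vertex 1.9 0.1 0.6
  endloop
 endfacet
 facet normal -0.714 -0.641 -0.282
  outer loop
   vertex 0.4 1.2 1.9
   vertex 1.9 0.1 0.6
   vertex 1.2 0.0 2.6
  endloop
 endfacet
 facet normal -0.937 0.173 0.304
  outer loop
   vertex 0.4 1.2 1.9
   vertex 1.4 3.1 3.9
   vertex 0.2 3.1 0.2
  endloop
 endfacet
 facet normal -0.793 -0.191 0.578
  outer loop
   vertex 0.4 1.2 1.9
   vertex 1.2 0.0 2.6
   vertex 1.4 3.1 3.9
  endloop
 endfacet
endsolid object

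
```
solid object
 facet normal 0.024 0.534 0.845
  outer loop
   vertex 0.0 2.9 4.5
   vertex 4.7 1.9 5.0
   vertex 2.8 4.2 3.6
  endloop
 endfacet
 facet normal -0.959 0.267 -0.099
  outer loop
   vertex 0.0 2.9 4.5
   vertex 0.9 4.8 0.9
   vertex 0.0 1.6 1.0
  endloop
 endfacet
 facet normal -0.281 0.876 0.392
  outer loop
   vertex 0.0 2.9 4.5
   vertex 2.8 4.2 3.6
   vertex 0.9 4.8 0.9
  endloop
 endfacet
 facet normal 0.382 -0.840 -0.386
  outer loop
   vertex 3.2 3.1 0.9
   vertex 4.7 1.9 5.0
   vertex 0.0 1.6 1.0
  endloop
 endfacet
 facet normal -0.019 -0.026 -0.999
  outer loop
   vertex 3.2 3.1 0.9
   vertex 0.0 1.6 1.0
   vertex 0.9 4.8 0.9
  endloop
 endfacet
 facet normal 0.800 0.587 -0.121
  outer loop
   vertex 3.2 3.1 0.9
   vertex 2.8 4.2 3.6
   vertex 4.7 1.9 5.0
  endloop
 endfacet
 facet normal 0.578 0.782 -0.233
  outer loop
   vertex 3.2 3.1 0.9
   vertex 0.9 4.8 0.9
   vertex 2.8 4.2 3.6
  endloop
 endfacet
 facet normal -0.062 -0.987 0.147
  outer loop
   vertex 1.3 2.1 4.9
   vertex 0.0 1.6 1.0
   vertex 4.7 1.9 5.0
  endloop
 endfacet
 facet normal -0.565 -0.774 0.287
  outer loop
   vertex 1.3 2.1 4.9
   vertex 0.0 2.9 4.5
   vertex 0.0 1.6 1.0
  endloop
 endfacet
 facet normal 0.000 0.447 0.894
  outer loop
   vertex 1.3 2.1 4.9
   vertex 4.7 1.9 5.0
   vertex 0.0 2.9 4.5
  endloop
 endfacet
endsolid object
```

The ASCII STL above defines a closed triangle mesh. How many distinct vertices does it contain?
7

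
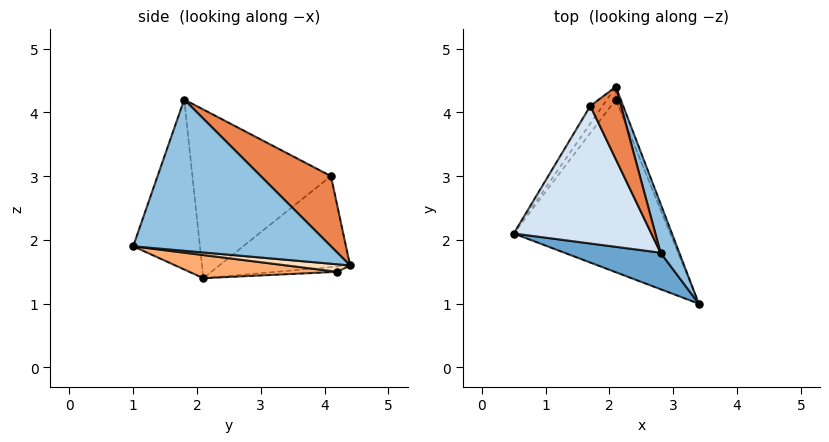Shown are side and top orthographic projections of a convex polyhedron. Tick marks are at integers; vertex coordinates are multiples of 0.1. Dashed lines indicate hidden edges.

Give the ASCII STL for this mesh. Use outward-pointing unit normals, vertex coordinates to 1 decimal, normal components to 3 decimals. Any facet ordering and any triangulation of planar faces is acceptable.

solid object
 facet normal -0.379 -0.900 0.214
  outer loop
   vertex 2.8 1.8 4.2
   vertex 0.5 2.1 1.4
   vertex 3.4 1.0 1.9
  endloop
 endfacet
 facet normal 0.924 0.364 0.115
  outer loop
   vertex 2.8 1.8 4.2
   vertex 3.4 1.0 1.9
   vertex 2.1 4.4 1.6
  endloop
 endfacet
 facet normal -0.812 0.574 -0.109
  outer loop
   vertex 1.7 4.1 3.0
   vertex 2.1 4.4 1.6
   vertex 0.5 2.1 1.4
  endloop
 endfacet
 facet normal -0.774 -0.041 0.632
  outer loop
   vertex 1.7 4.1 3.0
   vertex 0.5 2.1 1.4
   vertex 2.8 1.8 4.2
  endloop
 endfacet
 facet normal 0.769 0.543 0.336
  outer loop
   vertex 1.7 4.1 3.0
   vertex 2.8 1.8 4.2
   vertex 2.1 4.4 1.6
  endloop
 endfacet
 facet normal 0.146 -0.064 -0.987
  outer loop
   vertex 2.1 4.2 1.5
   vertex 3.4 1.0 1.9
   vertex 0.5 2.1 1.4
  endloop
 endfacet
 facet normal -0.469 0.395 -0.790
  outer loop
   vertex 2.1 4.2 1.5
   vertex 0.5 2.1 1.4
   vertex 2.1 4.4 1.6
  endloop
 endfacet
 facet normal 0.809 0.263 -0.526
  outer loop
   vertex 2.1 4.2 1.5
   vertex 2.1 4.4 1.6
   vertex 3.4 1.0 1.9
  endloop
 endfacet
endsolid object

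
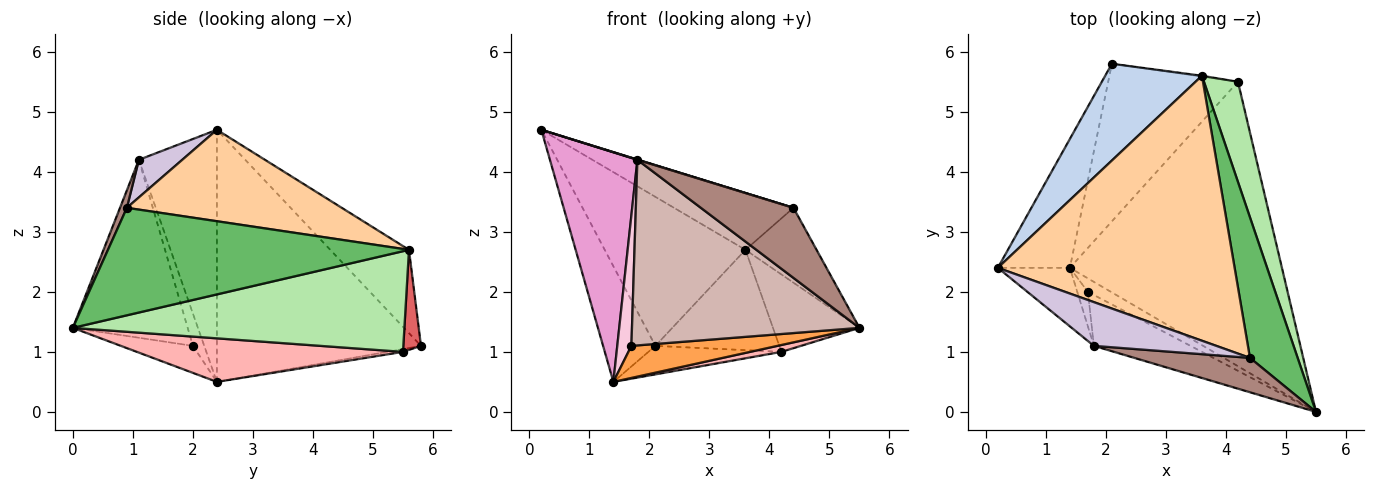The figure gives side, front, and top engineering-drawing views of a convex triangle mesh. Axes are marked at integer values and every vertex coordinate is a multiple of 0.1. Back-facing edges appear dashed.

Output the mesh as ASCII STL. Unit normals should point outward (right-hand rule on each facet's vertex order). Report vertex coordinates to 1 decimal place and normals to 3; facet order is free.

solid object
 facet normal -0.934 0.239 -0.267
  outer loop
   vertex 1.4 2.4 0.5
   vertex 0.2 2.4 4.7
   vertex 2.1 5.8 1.1
  endloop
 endfacet
 facet normal -0.425 0.759 0.493
  outer loop
   vertex 3.6 5.6 2.7
   vertex 2.1 5.8 1.1
   vertex 0.2 2.4 4.7
  endloop
 endfacet
 facet normal -0.414 -0.839 -0.353
  outer loop
   vertex 1.7 2.0 1.1
   vertex 1.4 2.4 0.5
   vertex 5.5 0.0 1.4
  endloop
 endfacet
 facet normal 0.353 0.196 0.915
  outer loop
   vertex 4.4 0.9 3.4
   vertex 3.6 5.6 2.7
   vertex 0.2 2.4 4.7
  endloop
 endfacet
 facet normal 0.893 0.211 0.396
  outer loop
   vertex 4.4 0.9 3.4
   vertex 5.5 0.0 1.4
   vertex 3.6 5.6 2.7
  endloop
 endfacet
 facet normal 0.920 0.240 0.311
  outer loop
   vertex 4.2 5.5 1.0
   vertex 3.6 5.6 2.7
   vertex 5.5 0.0 1.4
  endloop
 endfacet
 facet normal 0.141 0.990 -0.008
  outer loop
   vertex 4.2 5.5 1.0
   vertex 2.1 5.8 1.1
   vertex 3.6 5.6 2.7
  endloop
 endfacet
 facet normal 0.201 -0.024 -0.979
  outer loop
   vertex 4.2 5.5 1.0
   vertex 5.5 0.0 1.4
   vertex 1.4 2.4 0.5
  endloop
 endfacet
 facet normal -0.021 0.178 -0.984
  outer loop
   vertex 4.2 5.5 1.0
   vertex 1.4 2.4 0.5
   vertex 2.1 5.8 1.1
  endloop
 endfacet
 facet normal 0.294 -0.006 0.956
  outer loop
   vertex 1.8 1.1 4.2
   vertex 4.4 0.9 3.4
   vertex 0.2 2.4 4.7
  endloop
 endfacet
 facet normal 0.066 -0.896 0.440
  outer loop
   vertex 1.8 1.1 4.2
   vertex 5.5 0.0 1.4
   vertex 4.4 0.9 3.4
  endloop
 endfacet
 facet normal -0.438 -0.867 -0.238
  outer loop
   vertex 1.8 1.1 4.2
   vertex 1.7 2.0 1.1
   vertex 5.5 0.0 1.4
  endloop
 endfacet
 facet normal -0.654 -0.733 -0.187
  outer loop
   vertex 1.8 1.1 4.2
   vertex 0.2 2.4 4.7
   vertex 1.4 2.4 0.5
  endloop
 endfacet
 facet normal -0.614 -0.763 -0.202
  outer loop
   vertex 1.8 1.1 4.2
   vertex 1.4 2.4 0.5
   vertex 1.7 2.0 1.1
  endloop
 endfacet
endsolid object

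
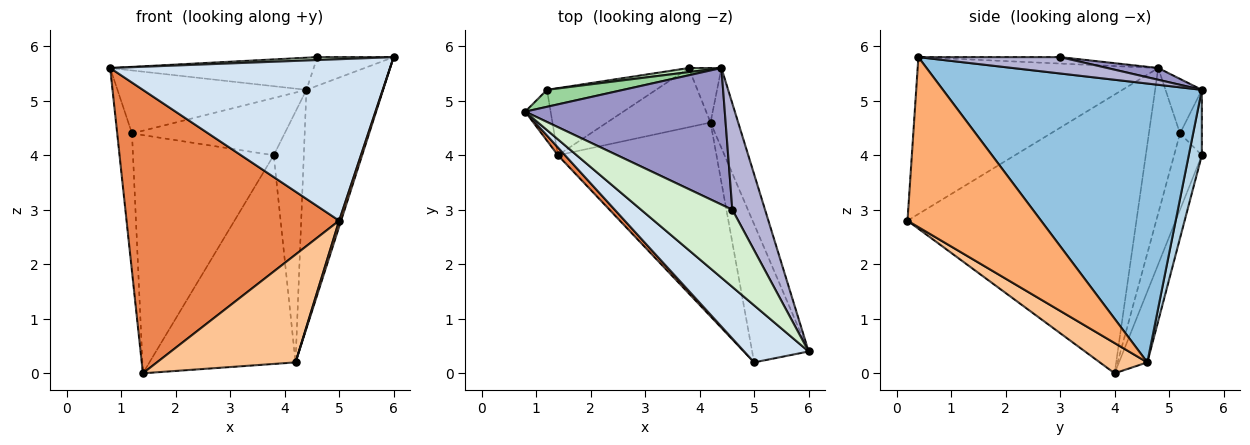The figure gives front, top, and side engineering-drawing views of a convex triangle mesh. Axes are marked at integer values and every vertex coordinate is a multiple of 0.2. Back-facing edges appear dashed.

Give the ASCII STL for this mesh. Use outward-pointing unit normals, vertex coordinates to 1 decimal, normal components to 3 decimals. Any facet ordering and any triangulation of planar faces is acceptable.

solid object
 facet normal -0.183 0.946 -0.268
  outer loop
   vertex 4.2 4.6 0.2
   vertex 1.4 4.0 0.0
   vertex 3.8 5.6 4.0
  endloop
 endfacet
 facet normal 0.955 0.283 -0.095
  outer loop
   vertex 4.4 5.6 5.2
   vertex 6.0 0.4 5.8
   vertex 4.2 4.6 0.2
  endloop
 endfacet
 facet normal 0.391 0.899 -0.196
  outer loop
   vertex 4.4 5.6 5.2
   vertex 4.2 4.6 0.2
   vertex 3.8 5.6 4.0
  endloop
 endfacet
 facet normal -0.630 -0.732 0.259
  outer loop
   vertex 5.0 0.2 2.8
   vertex 6.0 0.4 5.8
   vertex 0.8 4.8 5.6
  endloop
 endfacet
 facet normal -0.733 -0.680 0.019
  outer loop
   vertex 5.0 0.2 2.8
   vertex 0.8 4.8 5.6
   vertex 1.4 4.0 0.0
  endloop
 endfacet
 facet normal 0.949 -0.014 -0.315
  outer loop
   vertex 5.0 0.2 2.8
   vertex 4.2 4.6 0.2
   vertex 6.0 0.4 5.8
  endloop
 endfacet
 facet normal 0.164 -0.479 -0.862
  outer loop
   vertex 5.0 0.2 2.8
   vertex 1.4 4.0 0.0
   vertex 4.2 4.6 0.2
  endloop
 endfacet
 facet normal -0.892 0.424 -0.156
  outer loop
   vertex 1.2 5.2 4.4
   vertex 1.4 4.0 0.0
   vertex 0.8 4.8 5.6
  endloop
 endfacet
 facet normal -0.186 0.946 -0.266
  outer loop
   vertex 1.2 5.2 4.4
   vertex 3.8 5.6 4.0
   vertex 1.4 4.0 0.0
  endloop
 endfacet
 facet normal -0.183 0.949 0.256
  outer loop
   vertex 1.2 5.2 4.4
   vertex 0.8 4.8 5.6
   vertex 4.4 5.6 5.2
  endloop
 endfacet
 facet normal -0.141 0.987 0.071
  outer loop
   vertex 1.2 5.2 4.4
   vertex 4.4 5.6 5.2
   vertex 3.8 5.6 4.0
  endloop
 endfacet
 facet normal -0.070 -0.038 0.997
  outer loop
   vertex 4.6 3.0 5.8
   vertex 0.8 4.8 5.6
   vertex 6.0 0.4 5.8
  endloop
 endfacet
 facet normal 0.057 0.229 0.972
  outer loop
   vertex 4.6 3.0 5.8
   vertex 4.4 5.6 5.2
   vertex 0.8 4.8 5.6
  endloop
 endfacet
 facet normal 0.435 0.234 0.870
  outer loop
   vertex 4.6 3.0 5.8
   vertex 6.0 0.4 5.8
   vertex 4.4 5.6 5.2
  endloop
 endfacet
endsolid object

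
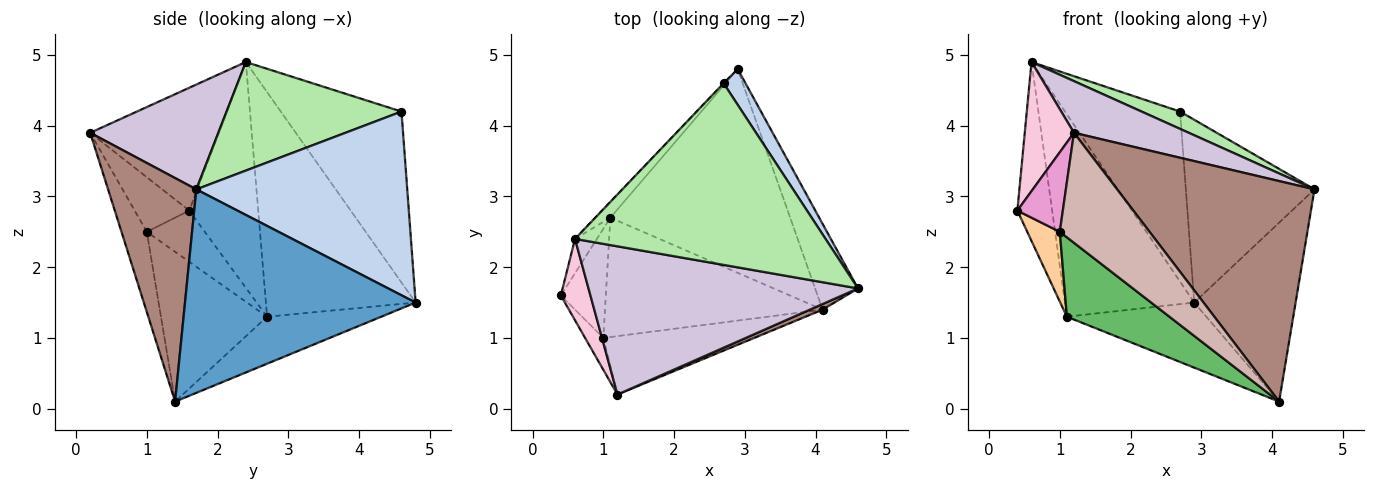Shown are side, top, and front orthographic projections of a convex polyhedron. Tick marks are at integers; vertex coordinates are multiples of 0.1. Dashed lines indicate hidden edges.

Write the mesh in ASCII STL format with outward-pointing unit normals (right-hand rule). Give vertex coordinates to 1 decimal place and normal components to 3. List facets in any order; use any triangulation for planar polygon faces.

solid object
 facet normal 0.899 0.395 -0.189
  outer loop
   vertex 4.1 1.4 0.1
   vertex 2.9 4.8 1.5
   vertex 4.6 1.7 3.1
  endloop
 endfacet
 facet normal 0.849 0.518 0.101
  outer loop
   vertex 2.7 4.6 4.2
   vertex 4.6 1.7 3.1
   vertex 2.9 4.8 1.5
  endloop
 endfacet
 facet normal -0.242 0.295 -0.924
  outer loop
   vertex 1.1 2.7 1.3
   vertex 2.9 4.8 1.5
   vertex 4.1 1.4 0.1
  endloop
 endfacet
 facet normal -0.692 -0.388 -0.608
  outer loop
   vertex 1.1 2.7 1.3
   vertex 1.0 1.0 2.5
   vertex 0.4 1.6 2.8
  endloop
 endfacet
 facet normal -0.497 -0.481 -0.722
  outer loop
   vertex 1.1 2.7 1.3
   vertex 4.1 1.4 0.1
   vertex 1.0 1.0 2.5
  endloop
 endfacet
 facet normal 0.396 -0.087 0.914
  outer loop
   vertex 0.6 2.4 4.9
   vertex 4.6 1.7 3.1
   vertex 2.7 4.6 4.2
  endloop
 endfacet
 facet normal -0.890 0.449 -0.086
  outer loop
   vertex 0.6 2.4 4.9
   vertex 1.1 2.7 1.3
   vertex 0.4 1.6 2.8
  endloop
 endfacet
 facet normal -0.724 0.690 -0.002
  outer loop
   vertex 0.6 2.4 4.9
   vertex 2.7 4.6 4.2
   vertex 2.9 4.8 1.5
  endloop
 endfacet
 facet normal -0.756 0.653 -0.051
  outer loop
   vertex 0.6 2.4 4.9
   vertex 2.9 4.8 1.5
   vertex 1.1 2.7 1.3
  endloop
 endfacet
 facet normal 0.345 -0.309 0.886
  outer loop
   vertex 1.2 0.2 3.9
   vertex 4.6 1.7 3.1
   vertex 0.6 2.4 4.9
  endloop
 endfacet
 facet normal 0.408 -0.913 0.023
  outer loop
   vertex 1.2 0.2 3.9
   vertex 4.1 1.4 0.1
   vertex 4.6 1.7 3.1
  endloop
 endfacet
 facet normal -0.242 -0.857 -0.455
  outer loop
   vertex 1.2 0.2 3.9
   vertex 1.0 1.0 2.5
   vertex 4.1 1.4 0.1
  endloop
 endfacet
 facet normal -0.744 -0.620 -0.248
  outer loop
   vertex 1.2 0.2 3.9
   vertex 0.4 1.6 2.8
   vertex 1.0 1.0 2.5
  endloop
 endfacet
 facet normal -0.911 -0.348 0.219
  outer loop
   vertex 1.2 0.2 3.9
   vertex 0.6 2.4 4.9
   vertex 0.4 1.6 2.8
  endloop
 endfacet
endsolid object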